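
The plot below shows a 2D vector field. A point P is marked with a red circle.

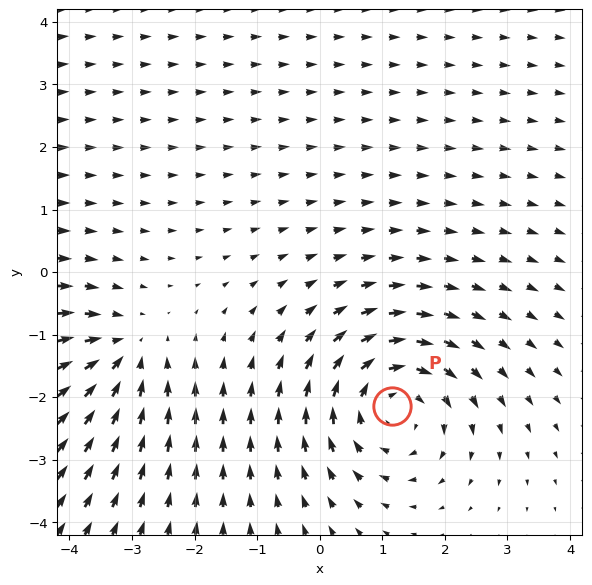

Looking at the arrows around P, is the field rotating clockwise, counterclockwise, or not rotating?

clockwise

Near P at (1.2, -2.1) the arrows circulate clockwise. The curl (z-component) there is about -4; negative curl means clockwise rotation.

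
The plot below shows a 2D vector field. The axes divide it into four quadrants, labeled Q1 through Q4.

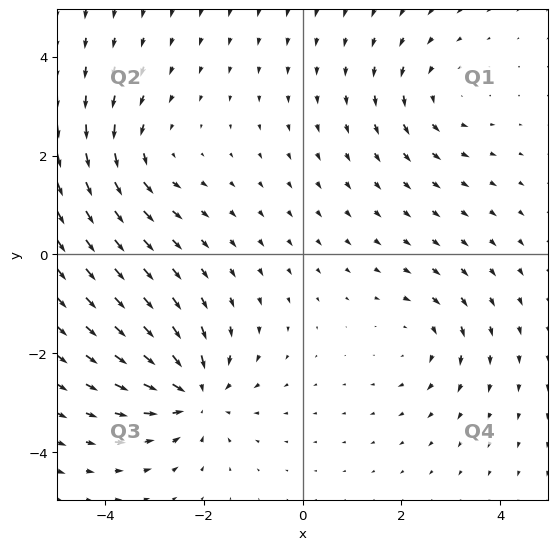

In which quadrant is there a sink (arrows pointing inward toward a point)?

The sink sits at approximately (-2.2, -2.8), which lies in quadrant Q3. The divergence there is about -5, negative as expected for a sink.

Q3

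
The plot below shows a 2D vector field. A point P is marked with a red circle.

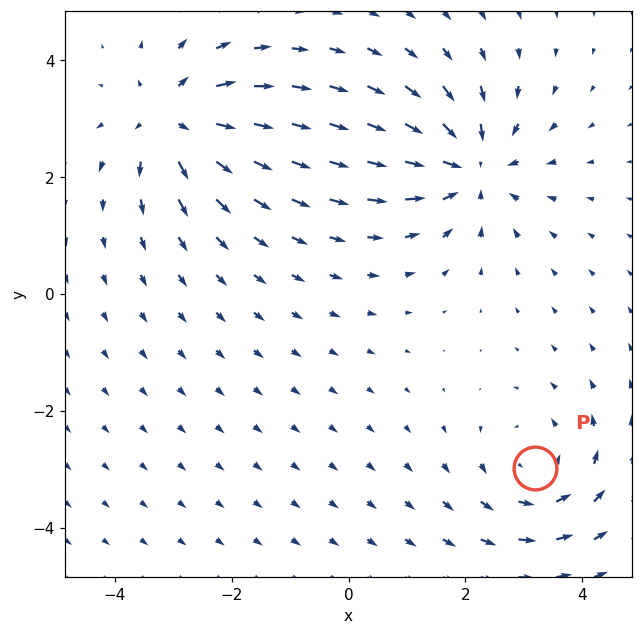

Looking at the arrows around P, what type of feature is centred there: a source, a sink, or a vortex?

vortex

At P (3.2, -3.0) the arrows circulate counterclockwise. Divergence ≈0, curl about +2 — near-zero divergence with nonzero curl is a vortex.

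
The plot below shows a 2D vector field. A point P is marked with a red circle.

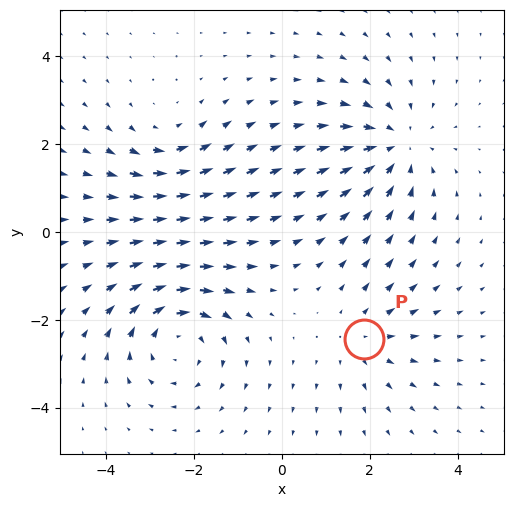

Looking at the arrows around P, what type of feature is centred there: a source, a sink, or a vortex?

At P (1.9, -2.4) the arrows spread outward. Divergence about +2, curl ≈0 — positive divergence with near-zero curl is a source.

source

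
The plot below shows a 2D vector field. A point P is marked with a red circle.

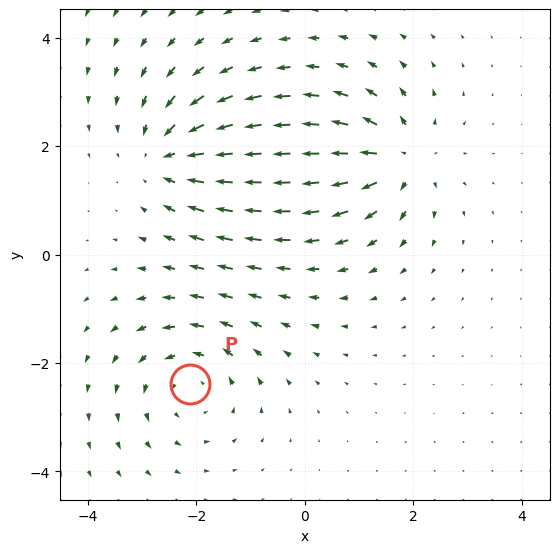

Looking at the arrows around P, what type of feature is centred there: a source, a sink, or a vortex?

vortex

At P (-2.1, -2.4) the arrows circulate counterclockwise. Divergence ≈0, curl about +3 — near-zero divergence with nonzero curl is a vortex.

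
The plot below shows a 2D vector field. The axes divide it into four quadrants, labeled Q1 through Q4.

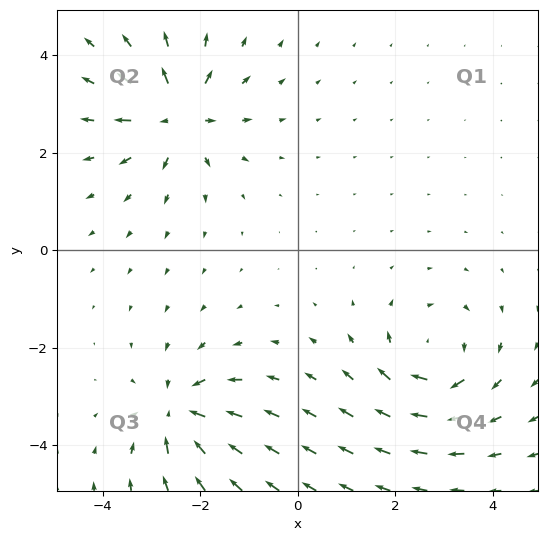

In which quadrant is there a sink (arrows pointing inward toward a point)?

The sink sits at approximately (-2.4, -3.3), which lies in quadrant Q3. The divergence there is about -6, negative as expected for a sink.

Q3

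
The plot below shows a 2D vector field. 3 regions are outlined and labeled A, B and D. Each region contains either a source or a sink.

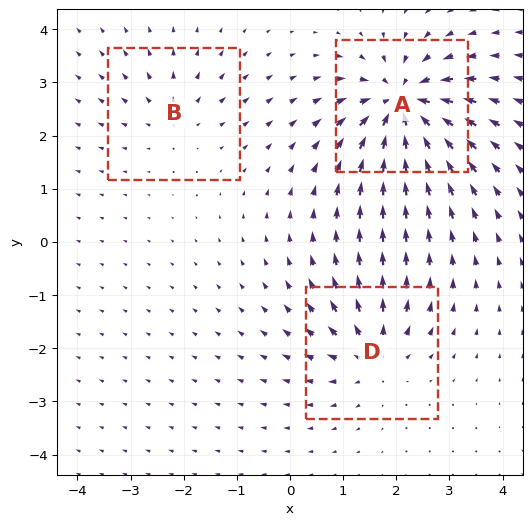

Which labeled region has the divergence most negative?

Divergence at each region's feature centre — A: about -7, B: about +3, D: about +4. Region A is most negative.

A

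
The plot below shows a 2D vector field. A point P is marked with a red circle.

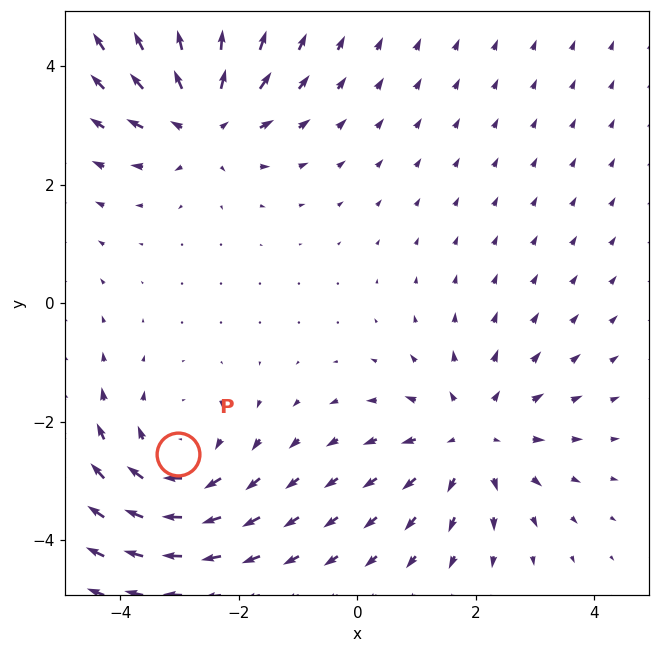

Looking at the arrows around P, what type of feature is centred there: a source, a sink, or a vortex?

vortex

At P (-3.0, -2.5) the arrows circulate clockwise. Divergence ≈0, curl about -4 — near-zero divergence with nonzero curl is a vortex.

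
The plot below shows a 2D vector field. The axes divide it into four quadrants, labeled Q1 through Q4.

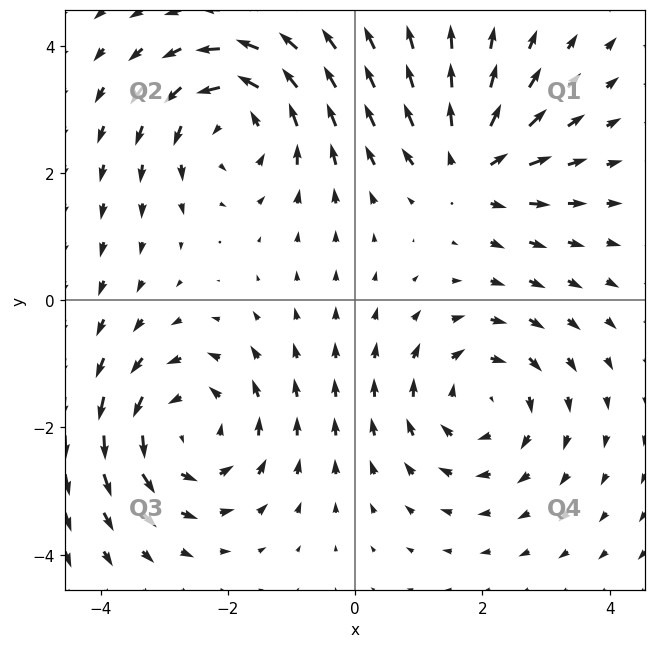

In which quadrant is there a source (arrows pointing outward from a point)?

Q1

The source sits at approximately (1.8, 2.1), which lies in quadrant Q1. The divergence there is about +4, positive as expected for a source.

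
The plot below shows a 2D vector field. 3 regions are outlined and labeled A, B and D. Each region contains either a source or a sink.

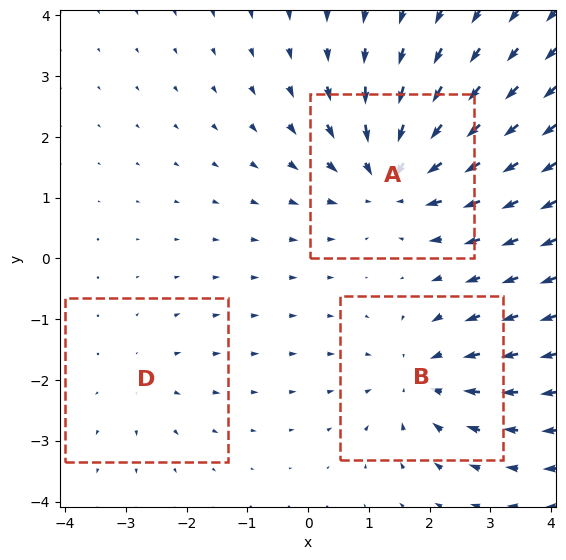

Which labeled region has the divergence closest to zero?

D

Divergence at each region's feature centre — A: about -5, B: about -3, D: about +2. Region D is closest to zero.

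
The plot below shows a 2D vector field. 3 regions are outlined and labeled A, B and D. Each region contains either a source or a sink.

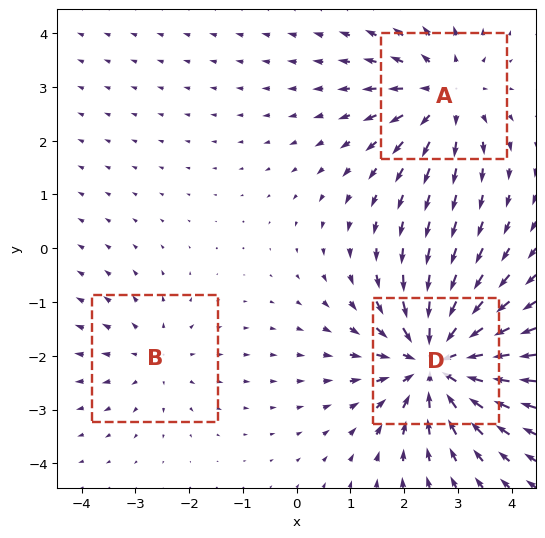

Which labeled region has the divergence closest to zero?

B

Divergence at each region's feature centre — A: about +3, B: about +2, D: about -5. Region B is closest to zero.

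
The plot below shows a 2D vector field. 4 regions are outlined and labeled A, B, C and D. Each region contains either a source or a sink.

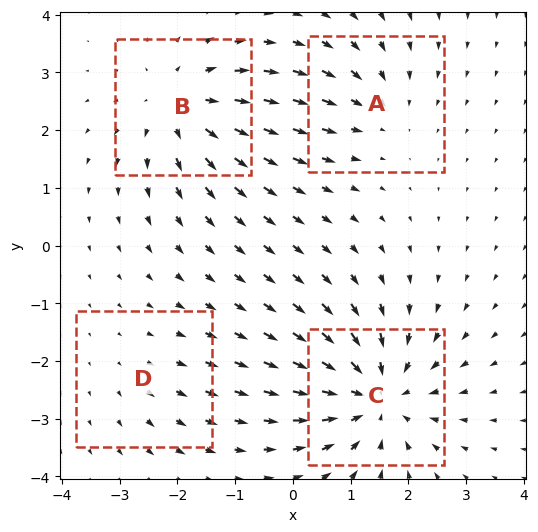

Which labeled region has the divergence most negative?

Divergence at each region's feature centre — A: about -3, B: about +5, C: about -6, D: about +2. Region C is most negative.

C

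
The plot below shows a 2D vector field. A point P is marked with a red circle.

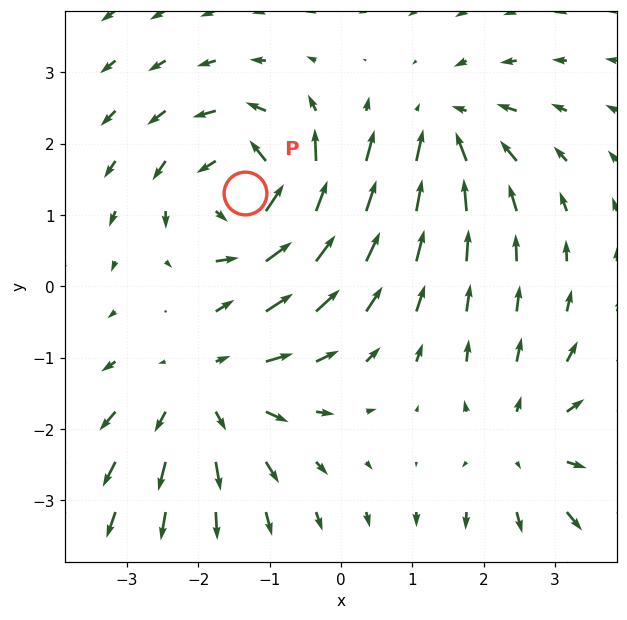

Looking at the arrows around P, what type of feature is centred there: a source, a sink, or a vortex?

vortex

At P (-1.3, 1.3) the arrows circulate counterclockwise. Divergence ≈0, curl about +7 — near-zero divergence with nonzero curl is a vortex.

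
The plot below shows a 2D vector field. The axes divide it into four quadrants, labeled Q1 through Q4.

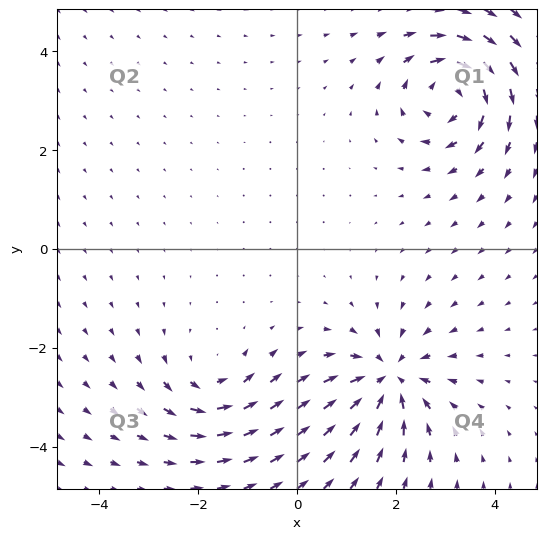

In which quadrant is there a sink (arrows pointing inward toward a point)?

Q4

The sink sits at approximately (1.9, -2.6), which lies in quadrant Q4. The divergence there is about -6, negative as expected for a sink.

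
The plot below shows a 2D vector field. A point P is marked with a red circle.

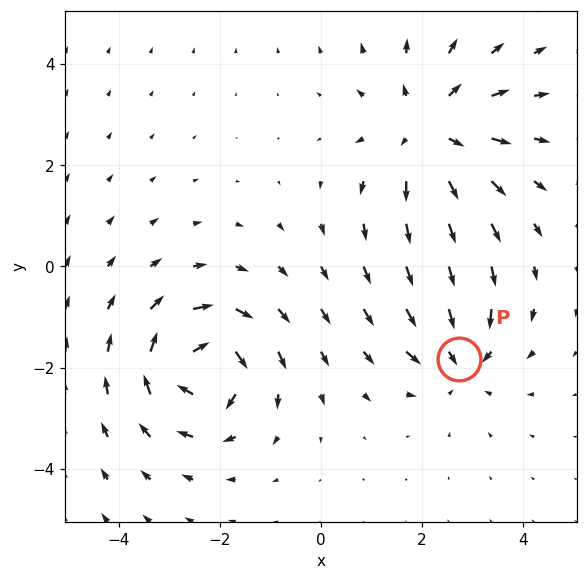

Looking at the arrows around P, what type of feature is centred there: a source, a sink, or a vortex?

sink

At P (2.7, -1.8) the arrows converge inward. Divergence about -3, curl ≈0 — negative divergence with near-zero curl is a sink.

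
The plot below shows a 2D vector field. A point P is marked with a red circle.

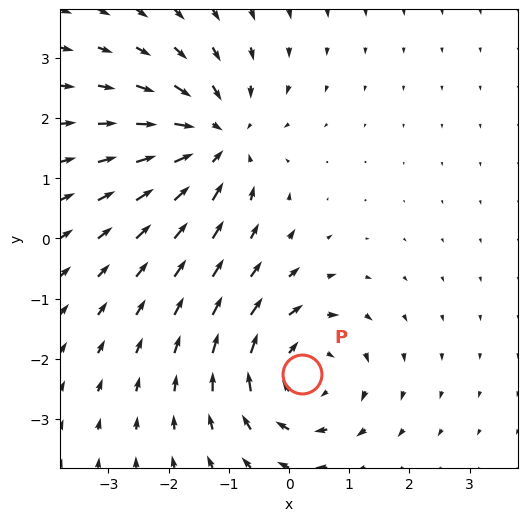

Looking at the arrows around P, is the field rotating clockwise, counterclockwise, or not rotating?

Near P at (0.2, -2.3) the arrows circulate clockwise. The curl (z-component) there is about -5; negative curl means clockwise rotation.

clockwise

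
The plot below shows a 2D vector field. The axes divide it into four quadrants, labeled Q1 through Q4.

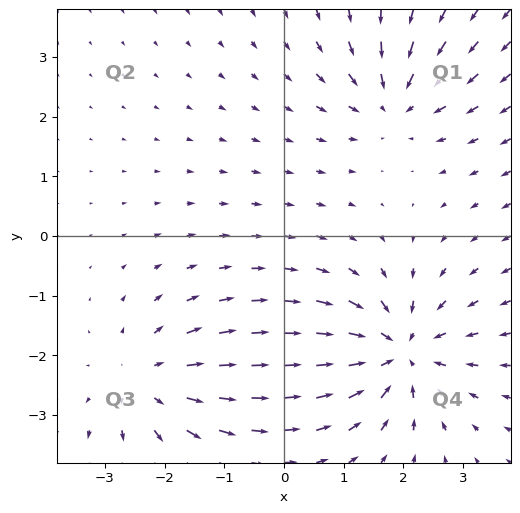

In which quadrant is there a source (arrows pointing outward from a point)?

Q3

The source sits at approximately (-2.3, -2.5), which lies in quadrant Q3. The divergence there is about +4, positive as expected for a source.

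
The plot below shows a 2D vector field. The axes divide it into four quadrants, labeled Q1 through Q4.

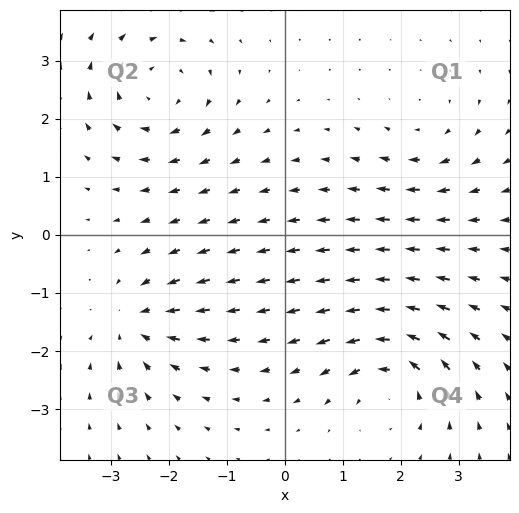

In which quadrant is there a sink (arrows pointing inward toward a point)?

The sink sits at approximately (-2.6, -1.5), which lies in quadrant Q3. The divergence there is about -4, negative as expected for a sink.

Q3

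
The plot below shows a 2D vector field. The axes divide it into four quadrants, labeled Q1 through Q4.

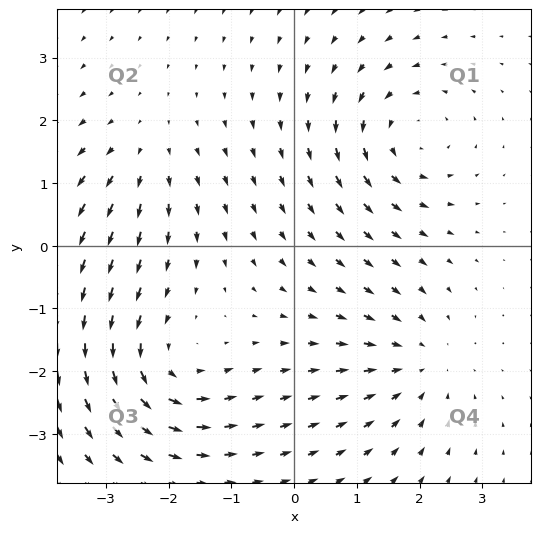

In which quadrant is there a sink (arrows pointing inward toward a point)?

The sink sits at approximately (2.0, -1.9), which lies in quadrant Q4. The divergence there is about -4, negative as expected for a sink.

Q4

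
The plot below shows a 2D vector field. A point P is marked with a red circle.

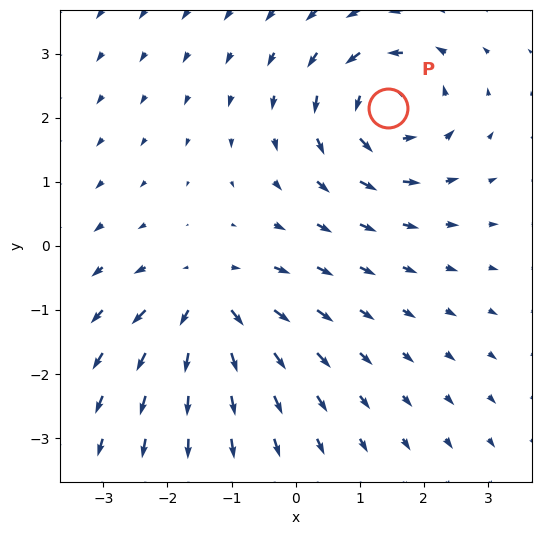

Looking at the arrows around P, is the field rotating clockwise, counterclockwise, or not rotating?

Near P at (1.4, 2.2) the arrows circulate counterclockwise. The curl (z-component) there is about +4; positive curl means counterclockwise rotation.

counterclockwise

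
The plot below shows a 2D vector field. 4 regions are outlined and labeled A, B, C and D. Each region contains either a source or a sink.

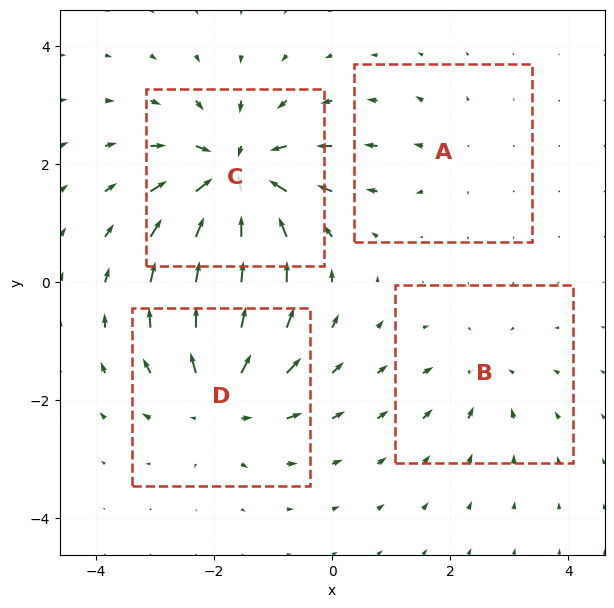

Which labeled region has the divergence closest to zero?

A

Divergence at each region's feature centre — A: about +2, B: about -3, C: about -8, D: about +6. Region A is closest to zero.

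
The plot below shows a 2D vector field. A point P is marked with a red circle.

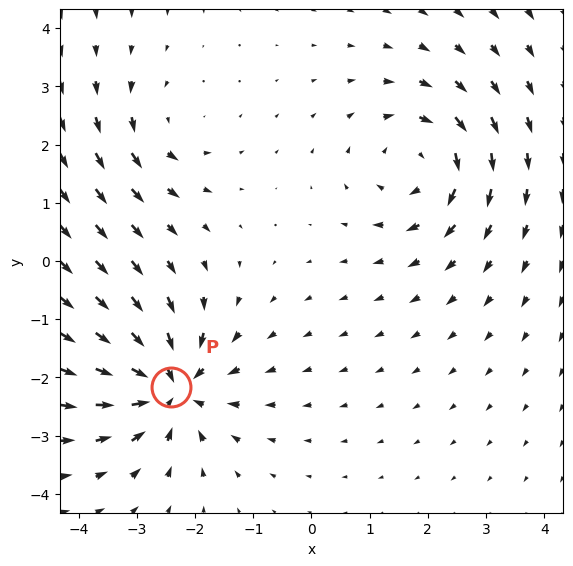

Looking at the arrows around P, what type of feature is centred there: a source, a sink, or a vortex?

sink

At P (-2.4, -2.2) the arrows converge inward. Divergence about -6, curl ≈0 — negative divergence with near-zero curl is a sink.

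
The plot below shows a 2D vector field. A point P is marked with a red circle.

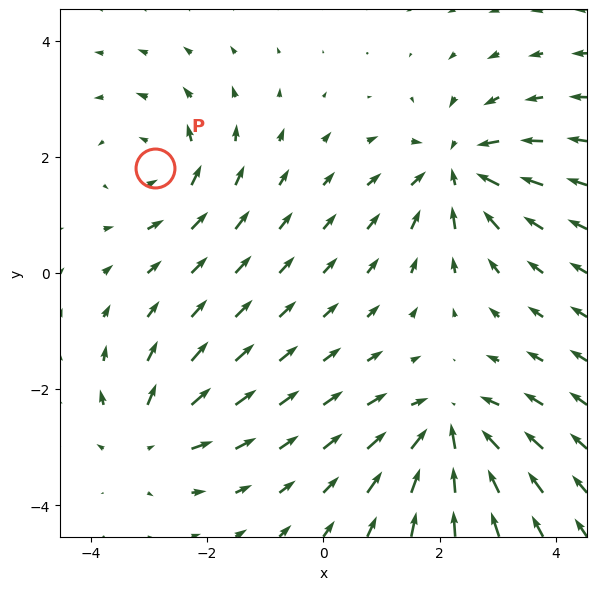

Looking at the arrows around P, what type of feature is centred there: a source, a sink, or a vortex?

vortex

At P (-2.9, 1.8) the arrows circulate counterclockwise. Divergence ≈0, curl about +3 — near-zero divergence with nonzero curl is a vortex.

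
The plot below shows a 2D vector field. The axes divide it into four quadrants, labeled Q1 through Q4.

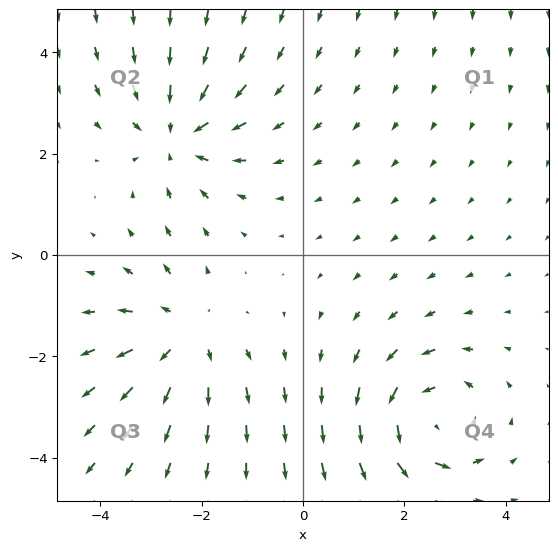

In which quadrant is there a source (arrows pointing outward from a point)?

Q3

The source sits at approximately (-2.3, -1.6), which lies in quadrant Q3. The divergence there is about +2, positive as expected for a source.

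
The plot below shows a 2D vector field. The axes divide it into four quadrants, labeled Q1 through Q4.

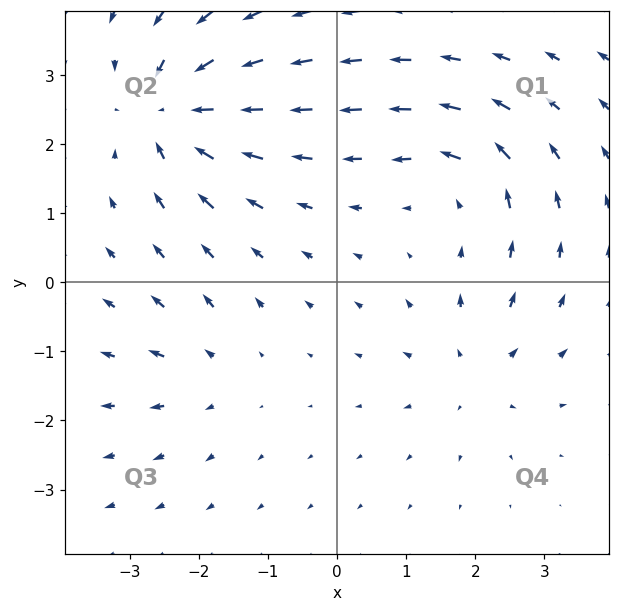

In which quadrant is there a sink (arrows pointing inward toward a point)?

Q2

The sink sits at approximately (-2.4, 2.5), which lies in quadrant Q2. The divergence there is about -7, negative as expected for a sink.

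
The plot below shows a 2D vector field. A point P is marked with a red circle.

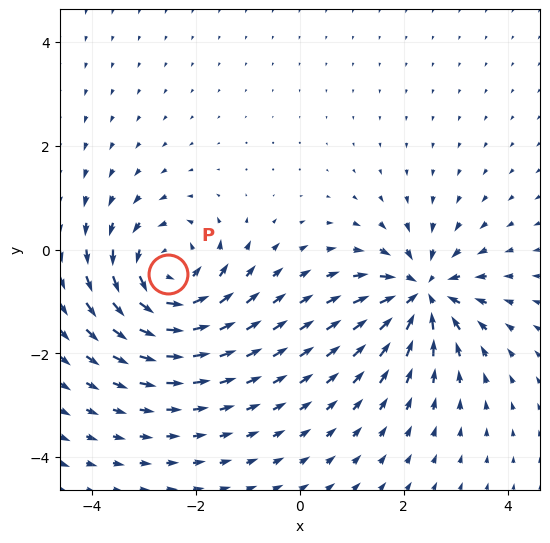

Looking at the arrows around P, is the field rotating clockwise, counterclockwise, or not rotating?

counterclockwise

Near P at (-2.5, -0.5) the arrows circulate counterclockwise. The curl (z-component) there is about +5; positive curl means counterclockwise rotation.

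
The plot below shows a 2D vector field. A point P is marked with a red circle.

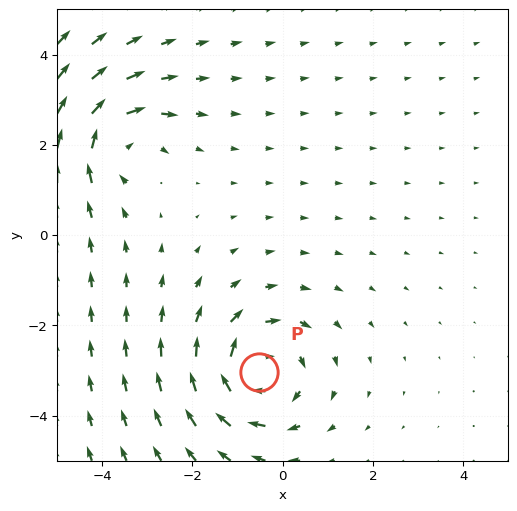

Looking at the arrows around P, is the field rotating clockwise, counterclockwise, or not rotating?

clockwise

Near P at (-0.5, -3.0) the arrows circulate clockwise. The curl (z-component) there is about -4; negative curl means clockwise rotation.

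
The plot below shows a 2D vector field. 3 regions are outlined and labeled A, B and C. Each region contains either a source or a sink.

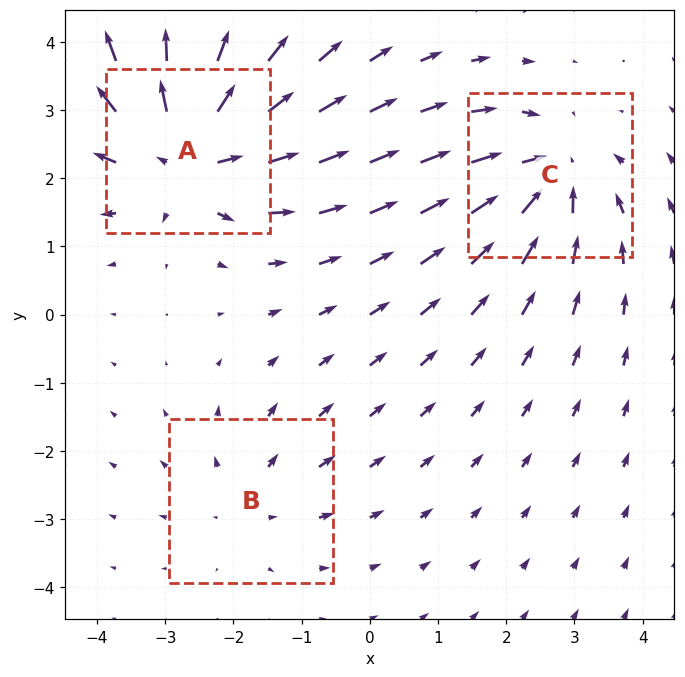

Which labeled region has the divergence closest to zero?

Divergence at each region's feature centre — A: about +5, B: about +2, C: about -3. Region B is closest to zero.

B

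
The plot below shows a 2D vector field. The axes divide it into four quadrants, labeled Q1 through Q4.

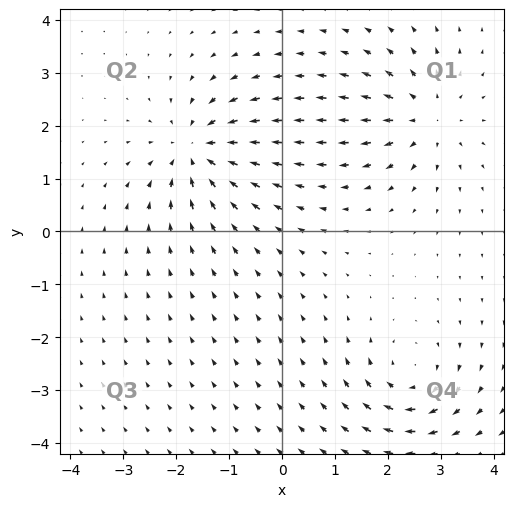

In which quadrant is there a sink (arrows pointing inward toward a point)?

Q2

The sink sits at approximately (-1.6, 1.5), which lies in quadrant Q2. The divergence there is about -6, negative as expected for a sink.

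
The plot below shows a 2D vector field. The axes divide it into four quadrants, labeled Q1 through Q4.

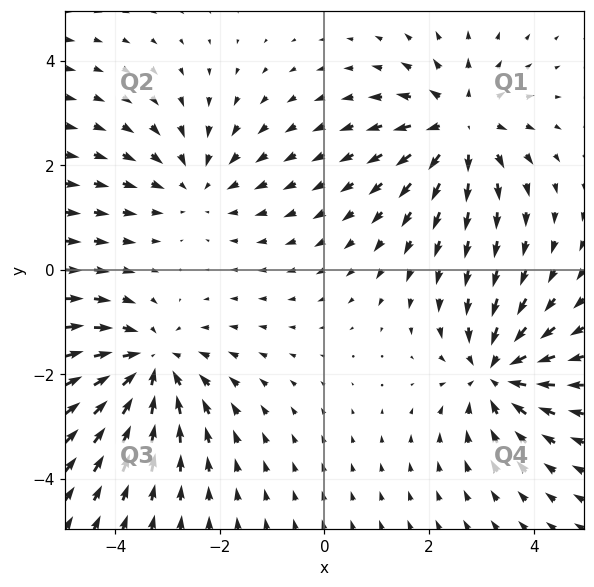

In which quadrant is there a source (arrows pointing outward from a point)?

Q1

The source sits at approximately (2.6, 2.7), which lies in quadrant Q1. The divergence there is about +5, positive as expected for a source.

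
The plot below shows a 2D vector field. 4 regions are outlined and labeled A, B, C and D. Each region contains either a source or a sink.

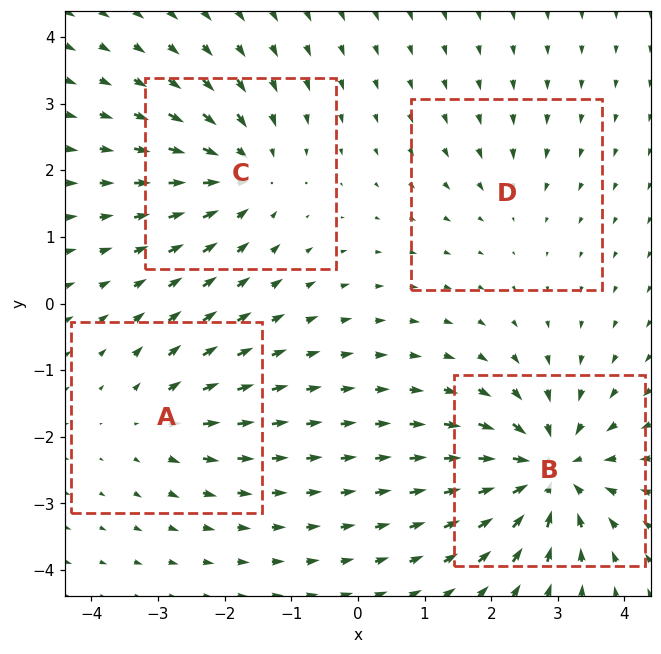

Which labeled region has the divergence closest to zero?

Divergence at each region's feature centre — A: about +4, B: about -8, C: about -5, D: about -2. Region D is closest to zero.

D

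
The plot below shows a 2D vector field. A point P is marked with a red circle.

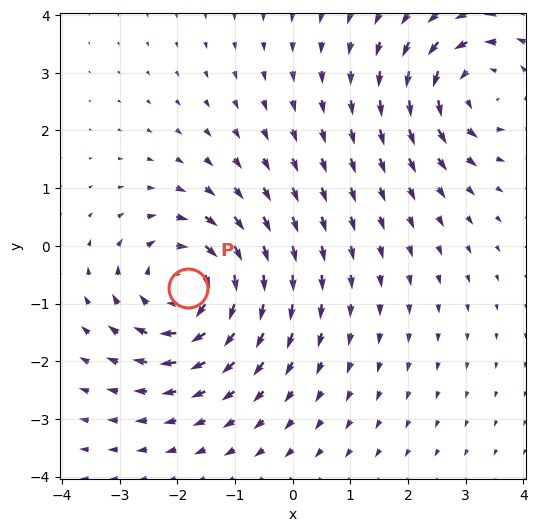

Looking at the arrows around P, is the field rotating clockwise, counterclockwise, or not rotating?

clockwise

Near P at (-1.8, -0.7) the arrows circulate clockwise. The curl (z-component) there is about -4; negative curl means clockwise rotation.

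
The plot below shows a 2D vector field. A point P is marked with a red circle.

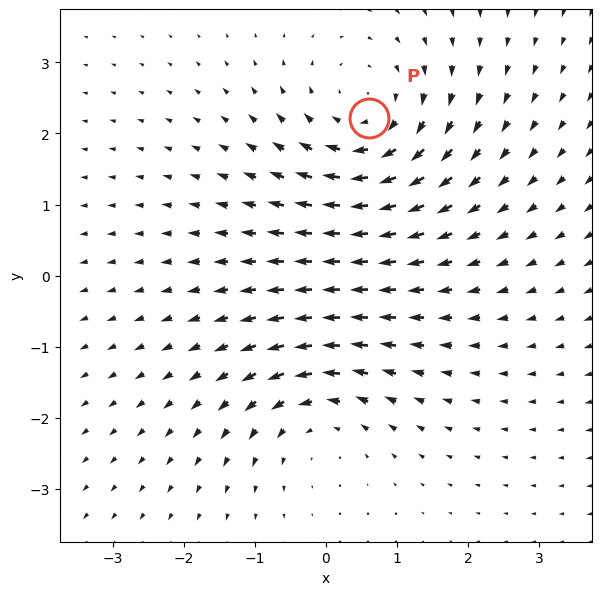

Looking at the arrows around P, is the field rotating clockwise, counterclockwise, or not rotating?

Near P at (0.6, 2.2) the arrows circulate clockwise. The curl (z-component) there is about -3; negative curl means clockwise rotation.

clockwise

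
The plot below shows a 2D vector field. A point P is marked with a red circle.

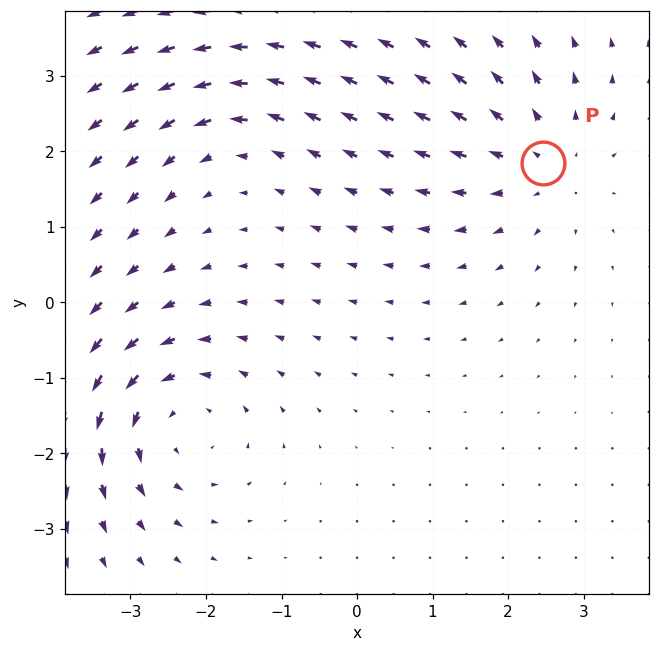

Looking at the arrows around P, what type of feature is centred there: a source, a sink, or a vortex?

At P (2.5, 1.8) the arrows spread outward. Divergence about +3, curl ≈0 — positive divergence with near-zero curl is a source.

source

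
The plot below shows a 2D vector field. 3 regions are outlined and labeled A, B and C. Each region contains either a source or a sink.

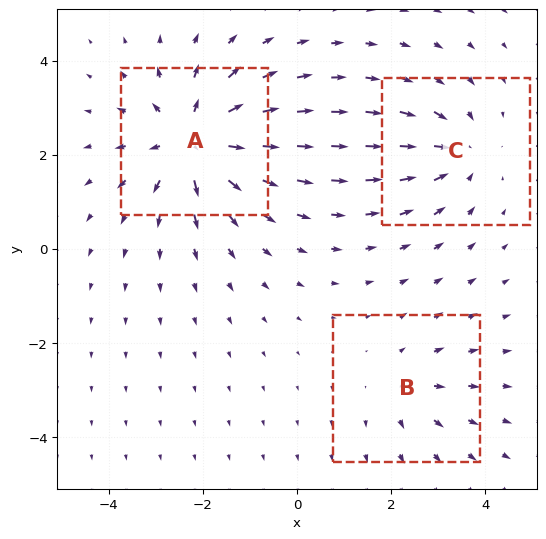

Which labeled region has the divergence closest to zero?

Divergence at each region's feature centre — A: about +5, B: about +2, C: about -3. Region B is closest to zero.

B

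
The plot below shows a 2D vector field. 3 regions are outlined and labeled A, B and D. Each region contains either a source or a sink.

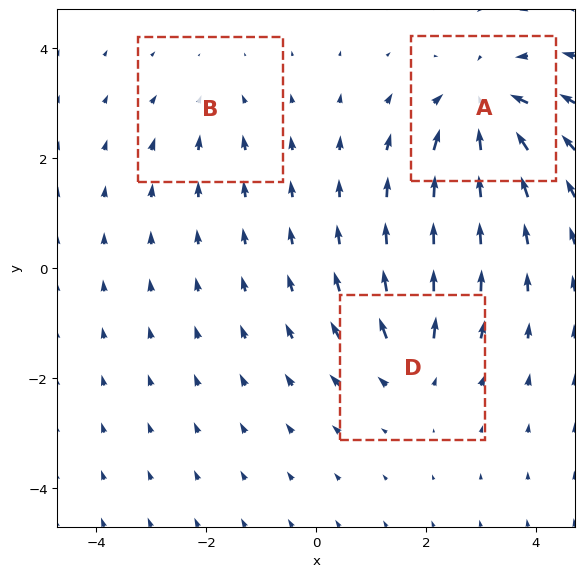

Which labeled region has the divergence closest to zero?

Divergence at each region's feature centre — A: about -5, B: about -2, D: about +3. Region B is closest to zero.

B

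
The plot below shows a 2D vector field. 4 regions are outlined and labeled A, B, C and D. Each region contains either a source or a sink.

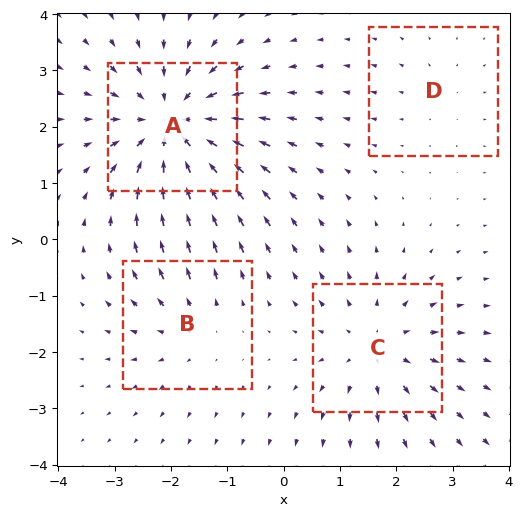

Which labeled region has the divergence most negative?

A

Divergence at each region's feature centre — A: about -6, B: about +3, C: about +4, D: about +2. Region A is most negative.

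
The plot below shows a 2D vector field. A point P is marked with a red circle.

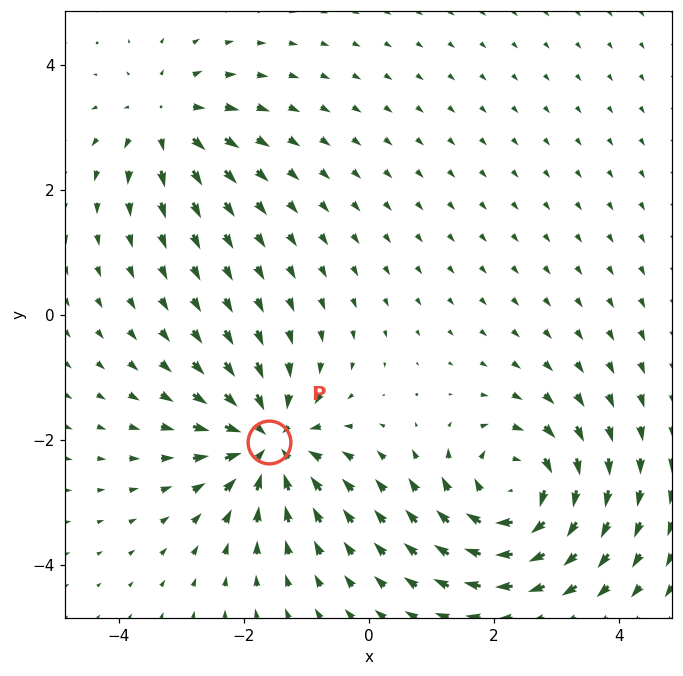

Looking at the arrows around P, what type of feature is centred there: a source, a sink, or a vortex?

sink

At P (-1.6, -2.0) the arrows converge inward. Divergence about -5, curl ≈0 — negative divergence with near-zero curl is a sink.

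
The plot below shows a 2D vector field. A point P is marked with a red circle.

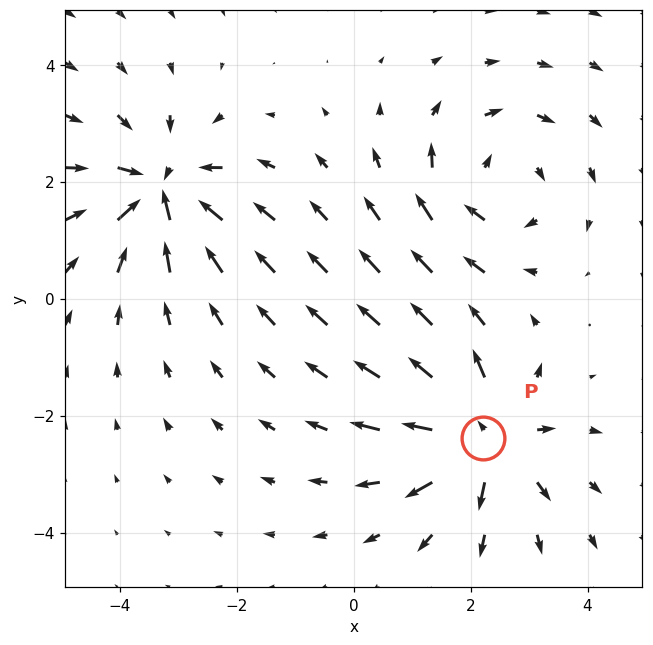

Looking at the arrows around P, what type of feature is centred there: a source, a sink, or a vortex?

source

At P (2.2, -2.4) the arrows spread outward. Divergence about +6, curl ≈0 — positive divergence with near-zero curl is a source.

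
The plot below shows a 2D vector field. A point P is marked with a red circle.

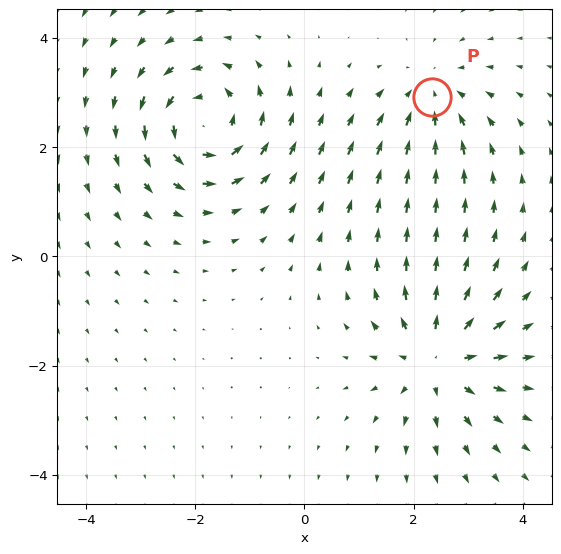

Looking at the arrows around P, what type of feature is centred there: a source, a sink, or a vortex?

sink

At P (2.3, 2.9) the arrows converge inward. Divergence about -3, curl ≈0 — negative divergence with near-zero curl is a sink.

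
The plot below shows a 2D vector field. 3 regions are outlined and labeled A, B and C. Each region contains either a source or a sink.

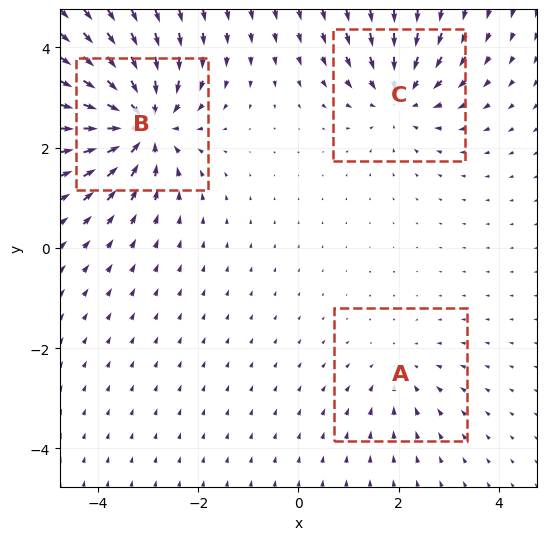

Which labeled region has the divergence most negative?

B

Divergence at each region's feature centre — A: about -2, B: about -6, C: about -4. Region B is most negative.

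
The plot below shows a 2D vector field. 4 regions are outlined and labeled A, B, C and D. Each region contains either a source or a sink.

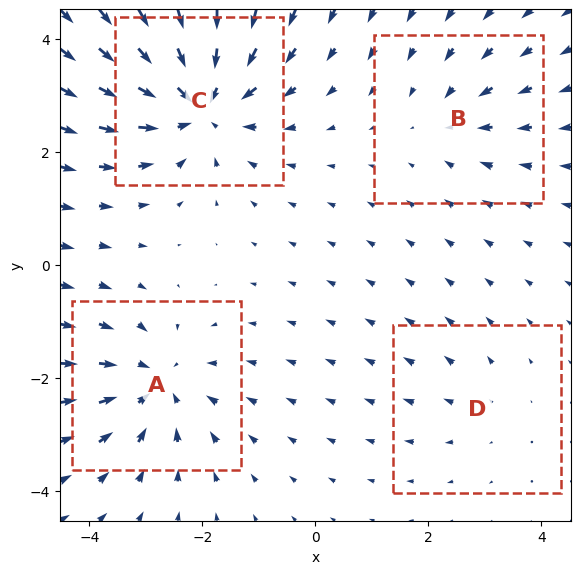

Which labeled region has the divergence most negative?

C

Divergence at each region's feature centre — A: about -5, B: about -3, C: about -7, D: about +2. Region C is most negative.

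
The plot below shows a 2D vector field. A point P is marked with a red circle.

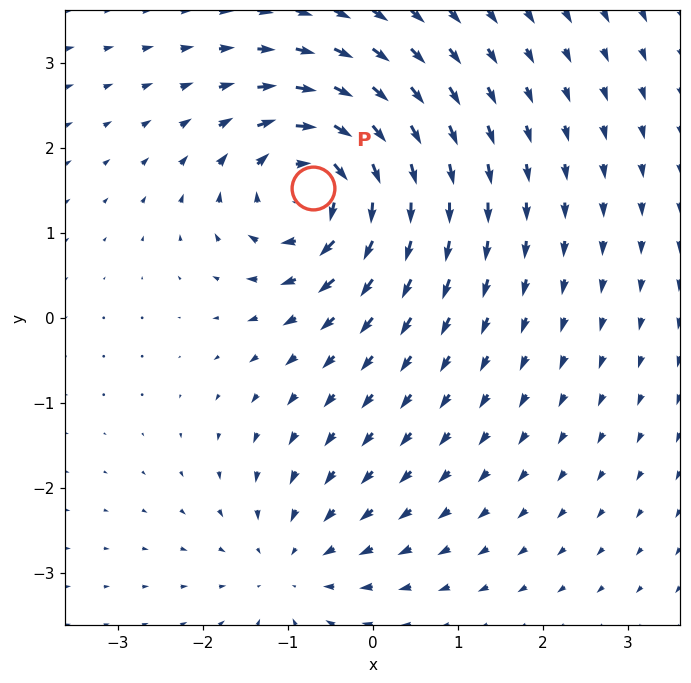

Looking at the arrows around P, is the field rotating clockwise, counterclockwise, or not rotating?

clockwise

Near P at (-0.7, 1.5) the arrows circulate clockwise. The curl (z-component) there is about -6; negative curl means clockwise rotation.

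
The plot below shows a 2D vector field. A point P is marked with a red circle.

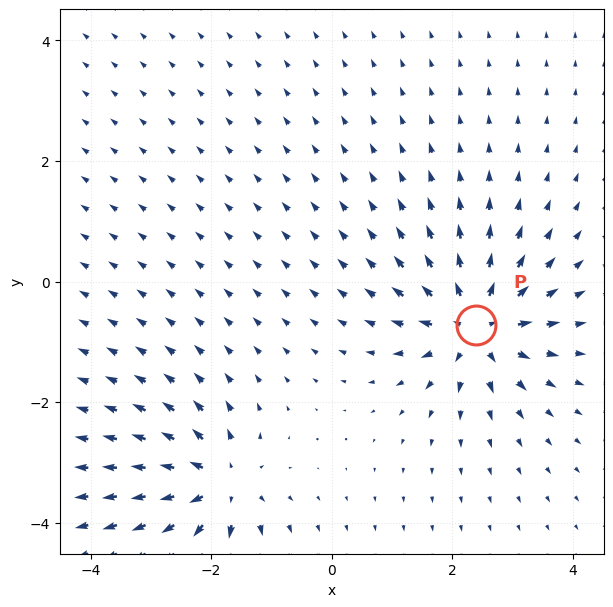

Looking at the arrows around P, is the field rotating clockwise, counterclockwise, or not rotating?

Near P at (2.4, -0.7) the arrows show no circulation. The curl there is ≈0.

not rotating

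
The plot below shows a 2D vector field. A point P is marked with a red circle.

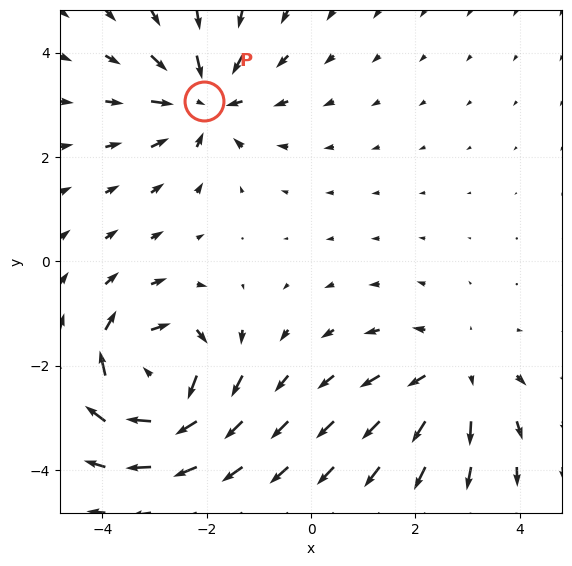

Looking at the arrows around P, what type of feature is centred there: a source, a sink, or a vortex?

sink

At P (-2.1, 3.1) the arrows converge inward. Divergence about -4, curl ≈0 — negative divergence with near-zero curl is a sink.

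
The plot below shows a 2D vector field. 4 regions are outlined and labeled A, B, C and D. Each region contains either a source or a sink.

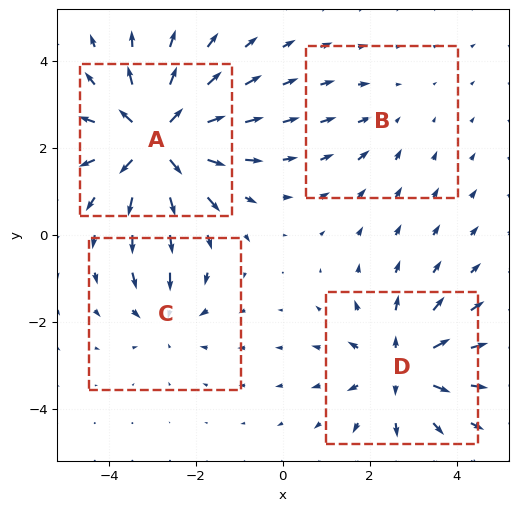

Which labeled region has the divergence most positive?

Divergence at each region's feature centre — A: about +7, B: about -2, C: about -3, D: about +5. Region A is most positive.

A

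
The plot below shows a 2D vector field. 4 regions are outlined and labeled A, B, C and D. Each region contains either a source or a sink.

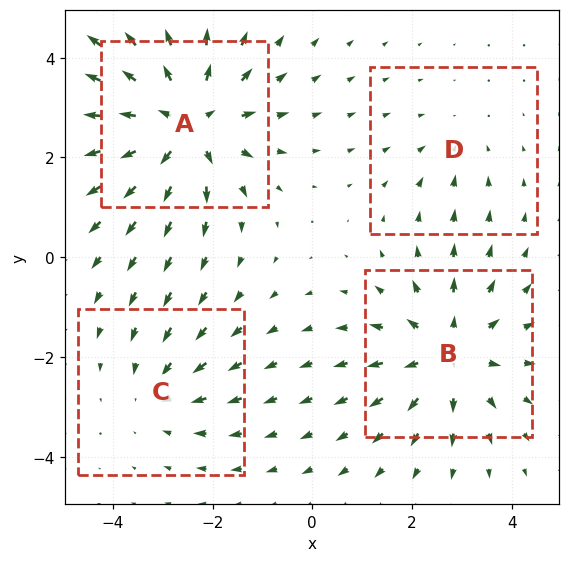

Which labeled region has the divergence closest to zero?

D

Divergence at each region's feature centre — A: about +6, B: about +4, C: about -3, D: about -2. Region D is closest to zero.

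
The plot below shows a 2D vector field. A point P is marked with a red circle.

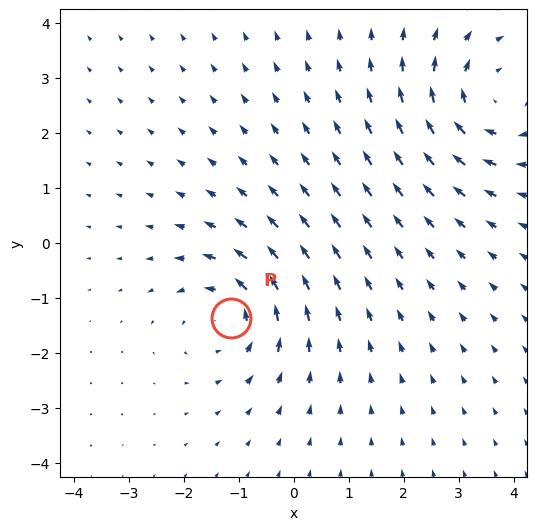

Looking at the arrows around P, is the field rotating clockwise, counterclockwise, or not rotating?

Near P at (-1.1, -1.4) the arrows circulate counterclockwise. The curl (z-component) there is about +4; positive curl means counterclockwise rotation.

counterclockwise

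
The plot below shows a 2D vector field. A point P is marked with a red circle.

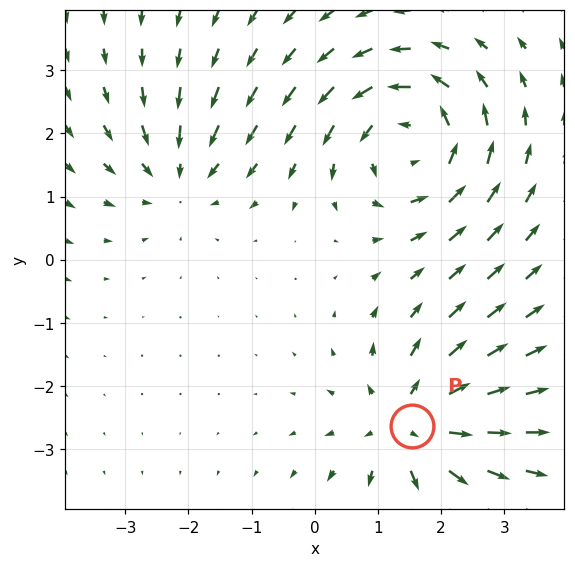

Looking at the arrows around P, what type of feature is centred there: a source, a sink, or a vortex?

source

At P (1.5, -2.6) the arrows spread outward. Divergence about +4, curl ≈0 — positive divergence with near-zero curl is a source.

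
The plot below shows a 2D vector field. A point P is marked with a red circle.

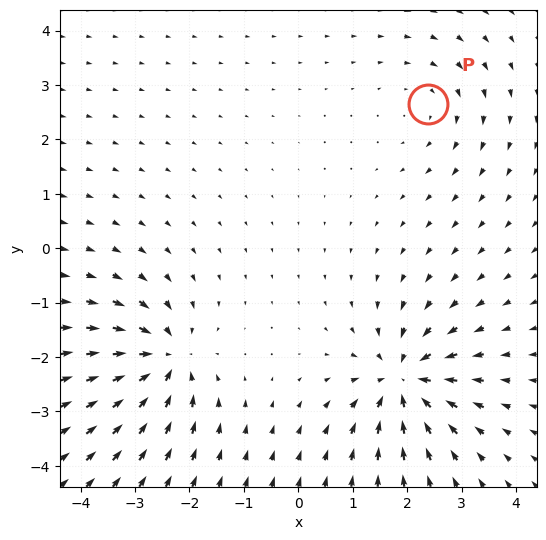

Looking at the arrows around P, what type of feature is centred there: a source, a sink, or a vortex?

At P (2.4, 2.7) the arrows circulate clockwise. Divergence ≈0, curl about -2 — near-zero divergence with nonzero curl is a vortex.

vortex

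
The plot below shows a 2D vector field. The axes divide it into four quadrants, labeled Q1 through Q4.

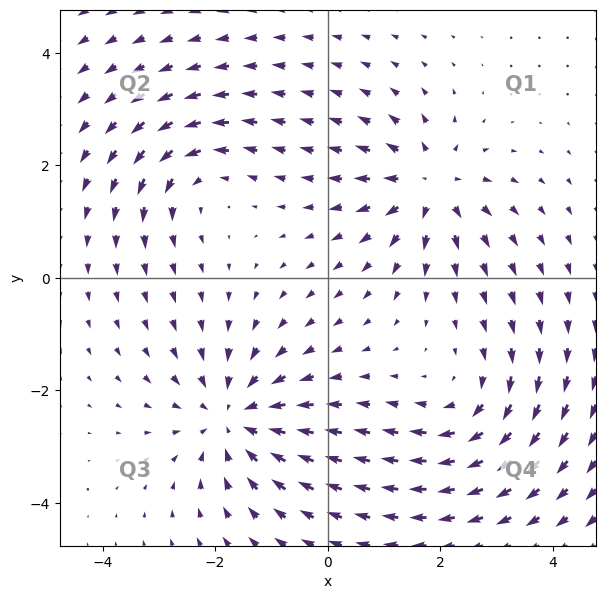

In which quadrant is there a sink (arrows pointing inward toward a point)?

The sink sits at approximately (-1.7, -2.5), which lies in quadrant Q3. The divergence there is about -4, negative as expected for a sink.

Q3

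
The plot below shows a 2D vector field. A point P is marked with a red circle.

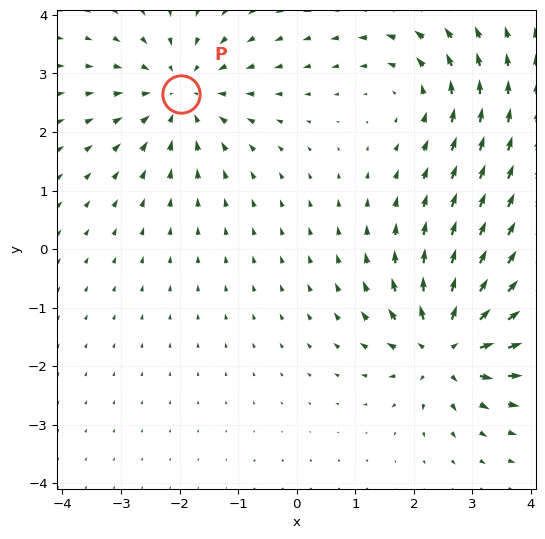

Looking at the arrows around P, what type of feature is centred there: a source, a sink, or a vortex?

sink

At P (-2.0, 2.7) the arrows converge inward. Divergence about -3, curl ≈0 — negative divergence with near-zero curl is a sink.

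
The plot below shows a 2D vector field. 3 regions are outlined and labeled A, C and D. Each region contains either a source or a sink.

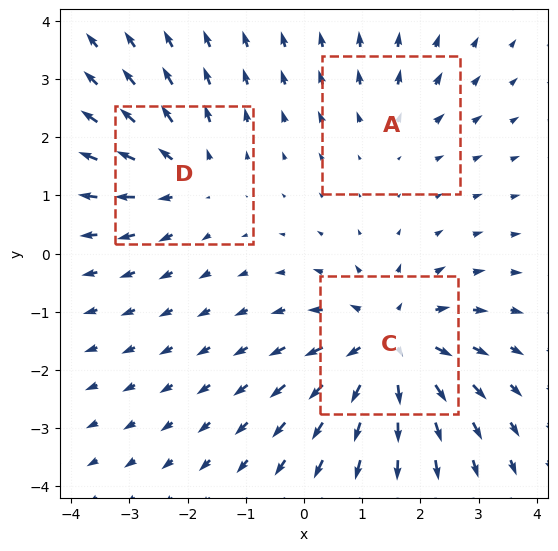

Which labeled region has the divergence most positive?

C

Divergence at each region's feature centre — A: about +2, C: about +5, D: about +3. Region C is most positive.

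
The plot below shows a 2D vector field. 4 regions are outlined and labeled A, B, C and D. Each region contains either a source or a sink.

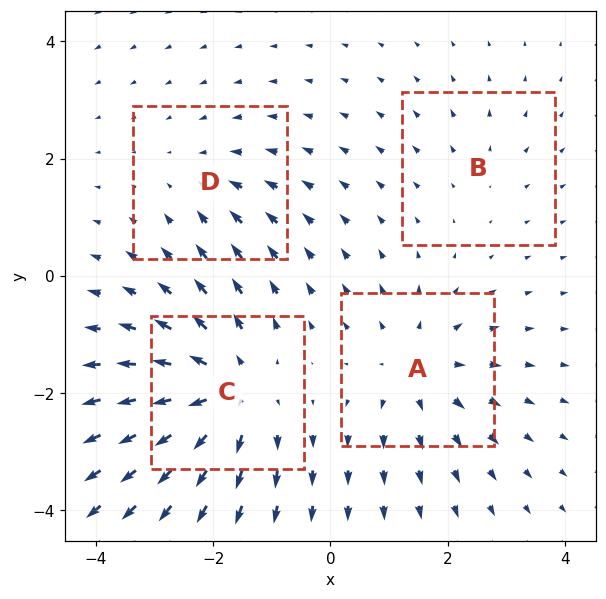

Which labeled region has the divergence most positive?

Divergence at each region's feature centre — A: about +4, B: about +2, C: about +6, D: about -3. Region C is most positive.

C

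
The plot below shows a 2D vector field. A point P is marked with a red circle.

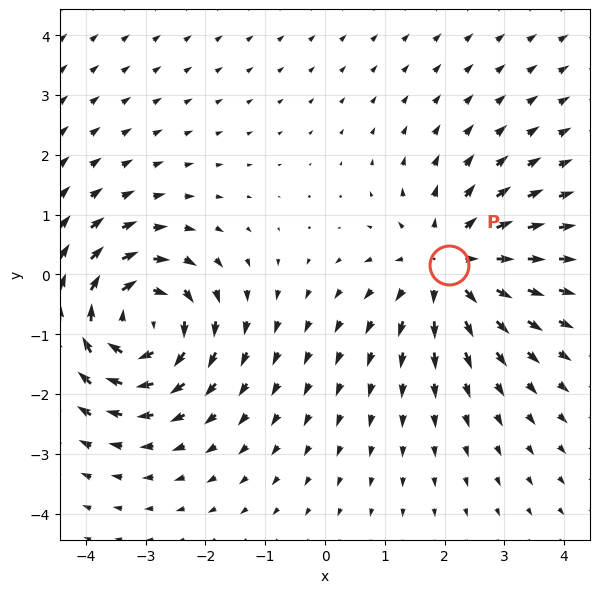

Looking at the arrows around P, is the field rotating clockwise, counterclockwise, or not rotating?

not rotating

Near P at (2.1, 0.2) the arrows show no circulation. The curl there is ≈0.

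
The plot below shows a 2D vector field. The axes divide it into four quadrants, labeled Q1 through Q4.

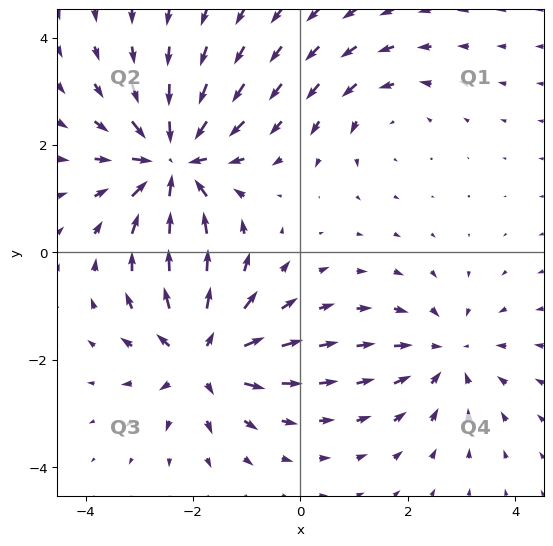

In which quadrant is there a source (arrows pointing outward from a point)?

The source sits at approximately (-1.8, -1.9), which lies in quadrant Q3. The divergence there is about +5, positive as expected for a source.

Q3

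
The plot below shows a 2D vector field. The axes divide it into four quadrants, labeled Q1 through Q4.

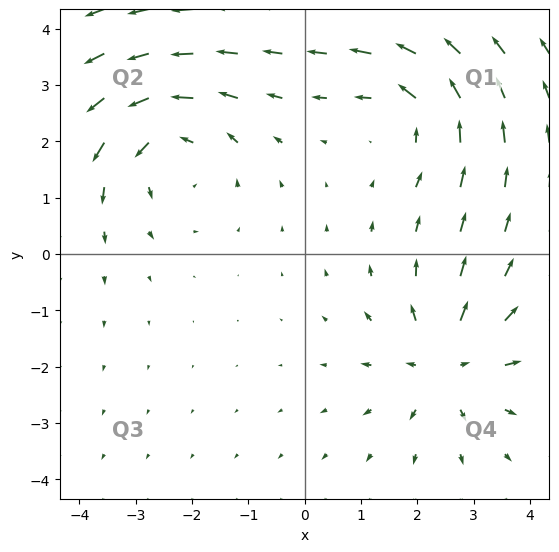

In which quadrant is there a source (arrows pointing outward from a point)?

The source sits at approximately (2.5, -1.9), which lies in quadrant Q4. The divergence there is about +4, positive as expected for a source.

Q4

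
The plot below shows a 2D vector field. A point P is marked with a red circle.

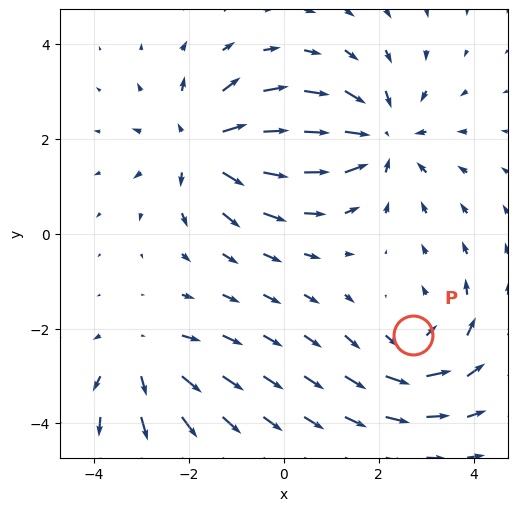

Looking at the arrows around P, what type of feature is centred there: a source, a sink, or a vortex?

vortex

At P (2.7, -2.1) the arrows circulate counterclockwise. Divergence ≈0, curl about +3 — near-zero divergence with nonzero curl is a vortex.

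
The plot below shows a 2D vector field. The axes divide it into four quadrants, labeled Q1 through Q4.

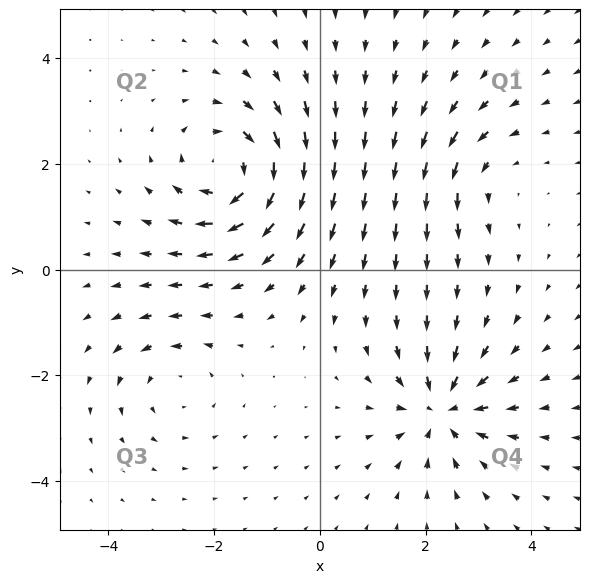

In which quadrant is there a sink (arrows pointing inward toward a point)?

Q4

The sink sits at approximately (2.3, -2.6), which lies in quadrant Q4. The divergence there is about -5, negative as expected for a sink.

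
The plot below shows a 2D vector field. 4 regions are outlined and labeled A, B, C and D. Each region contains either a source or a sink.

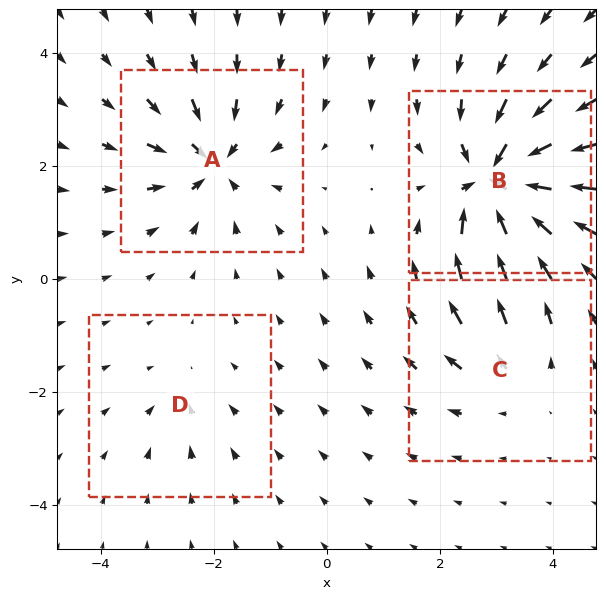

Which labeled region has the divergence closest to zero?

Divergence at each region's feature centre — A: about -6, B: about -9, C: about +4, D: about -2. Region D is closest to zero.

D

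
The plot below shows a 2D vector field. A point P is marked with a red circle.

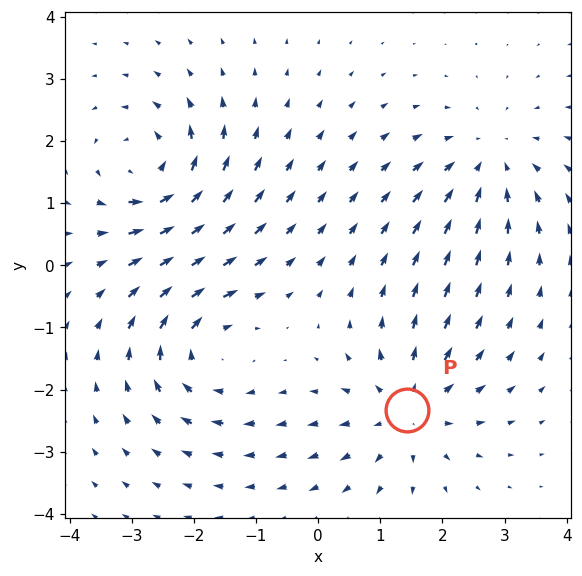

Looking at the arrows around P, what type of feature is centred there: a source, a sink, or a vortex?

source

At P (1.4, -2.3) the arrows spread outward. Divergence about +5, curl ≈0 — positive divergence with near-zero curl is a source.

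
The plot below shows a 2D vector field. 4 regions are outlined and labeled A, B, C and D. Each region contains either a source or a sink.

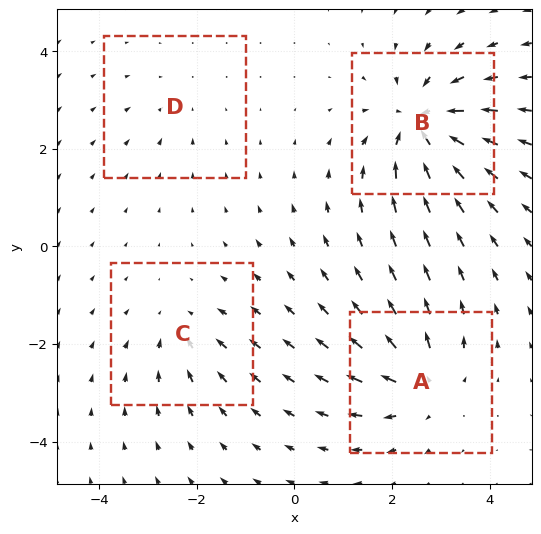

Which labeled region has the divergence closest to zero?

D

Divergence at each region's feature centre — A: about +5, B: about -7, C: about -3, D: about -2. Region D is closest to zero.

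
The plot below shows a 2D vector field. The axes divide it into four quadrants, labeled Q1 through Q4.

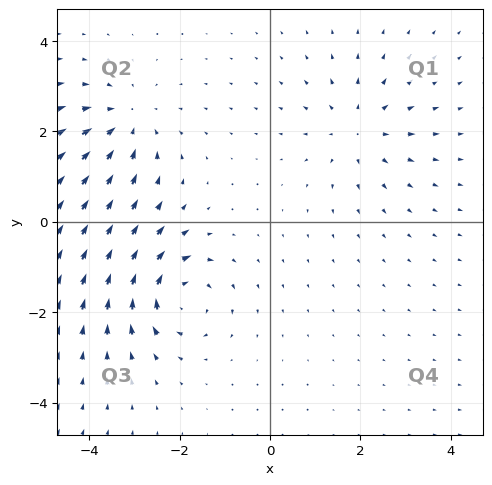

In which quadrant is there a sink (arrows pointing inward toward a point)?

The sink sits at approximately (-3.2, 2.2), which lies in quadrant Q2. The divergence there is about -4, negative as expected for a sink.

Q2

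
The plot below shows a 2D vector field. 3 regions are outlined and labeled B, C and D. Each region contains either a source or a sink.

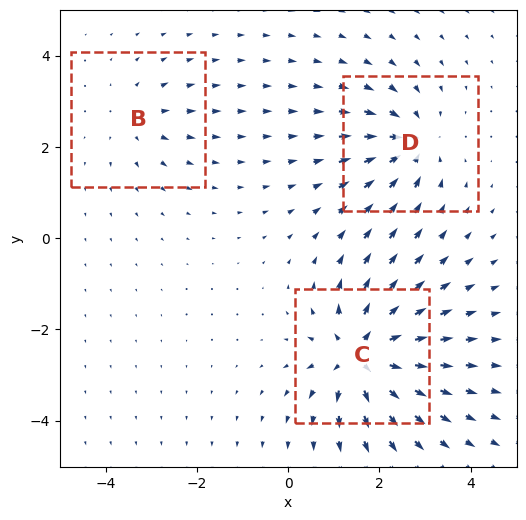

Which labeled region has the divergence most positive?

C

Divergence at each region's feature centre — B: about +2, C: about +6, D: about -4. Region C is most positive.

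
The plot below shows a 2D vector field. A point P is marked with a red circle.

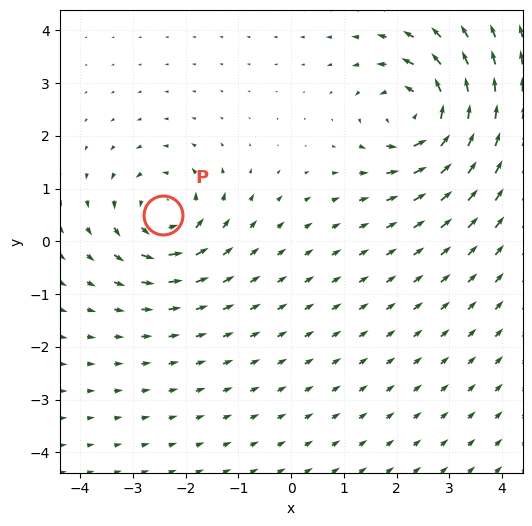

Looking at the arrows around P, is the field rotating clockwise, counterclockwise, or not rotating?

counterclockwise

Near P at (-2.4, 0.5) the arrows circulate counterclockwise. The curl (z-component) there is about +5; positive curl means counterclockwise rotation.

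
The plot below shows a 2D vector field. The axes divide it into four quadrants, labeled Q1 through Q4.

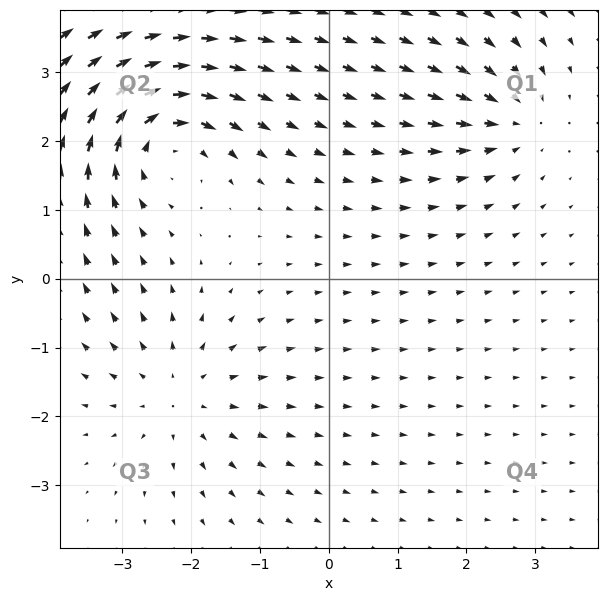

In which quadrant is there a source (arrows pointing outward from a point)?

Q3

The source sits at approximately (-2.2, -1.7), which lies in quadrant Q3. The divergence there is about +3, positive as expected for a source.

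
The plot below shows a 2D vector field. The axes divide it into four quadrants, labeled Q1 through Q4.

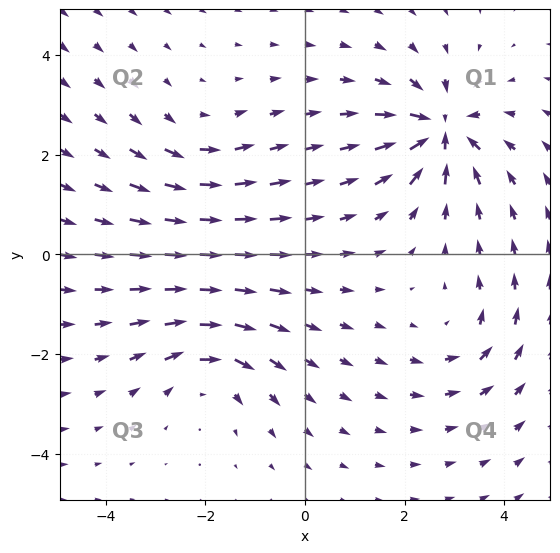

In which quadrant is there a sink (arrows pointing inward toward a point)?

The sink sits at approximately (2.7, 2.5), which lies in quadrant Q1. The divergence there is about -7, negative as expected for a sink.

Q1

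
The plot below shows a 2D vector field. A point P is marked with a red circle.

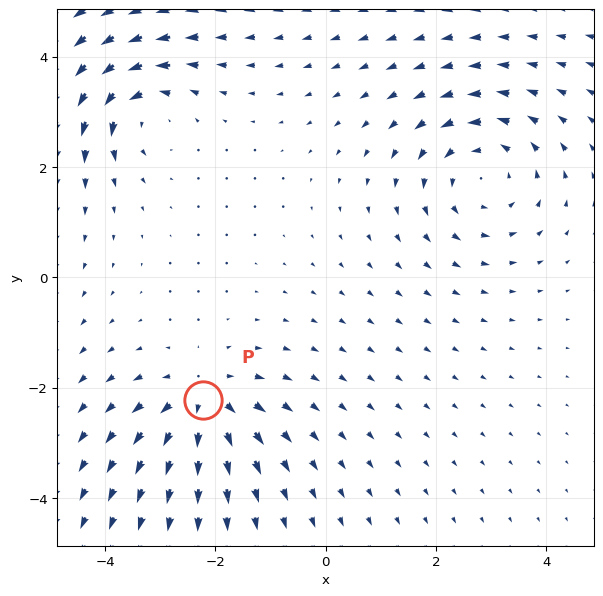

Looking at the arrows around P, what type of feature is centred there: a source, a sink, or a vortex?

At P (-2.2, -2.2) the arrows spread outward. Divergence about +3, curl ≈0 — positive divergence with near-zero curl is a source.

source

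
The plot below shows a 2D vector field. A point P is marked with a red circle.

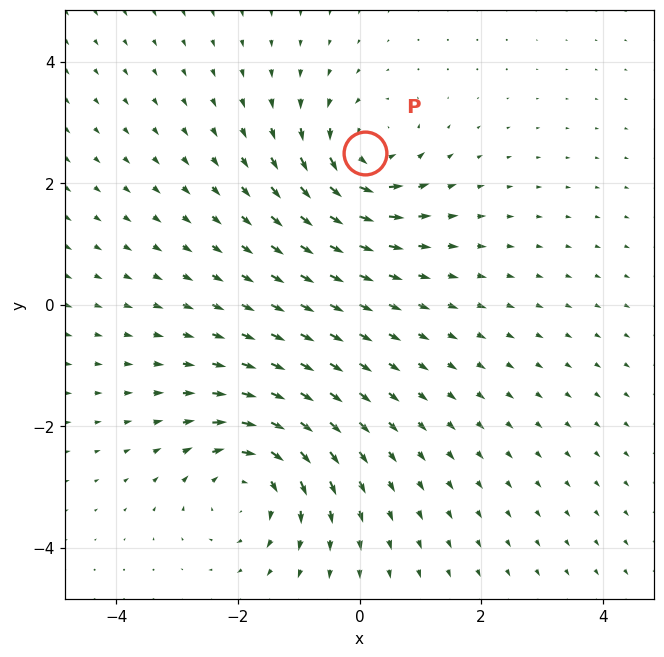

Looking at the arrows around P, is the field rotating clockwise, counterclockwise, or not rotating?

counterclockwise

Near P at (0.1, 2.5) the arrows circulate counterclockwise. The curl (z-component) there is about +5; positive curl means counterclockwise rotation.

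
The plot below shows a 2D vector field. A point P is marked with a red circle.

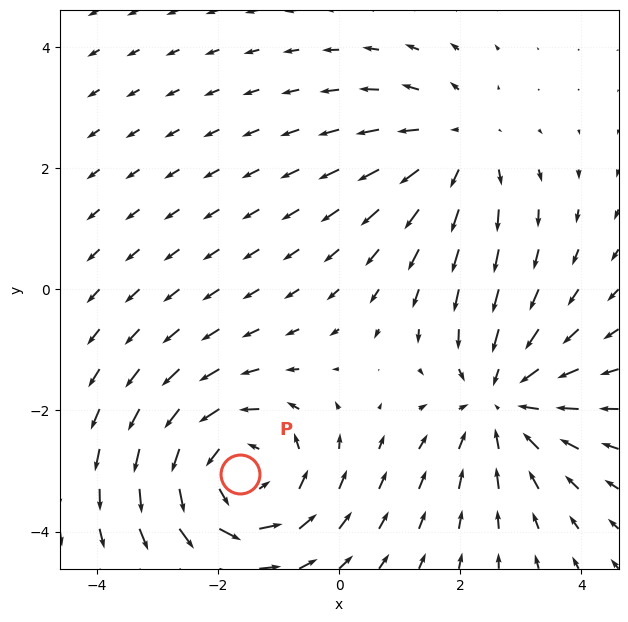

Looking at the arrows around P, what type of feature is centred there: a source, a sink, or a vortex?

vortex

At P (-1.6, -3.1) the arrows circulate counterclockwise. Divergence ≈0, curl about +4 — near-zero divergence with nonzero curl is a vortex.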